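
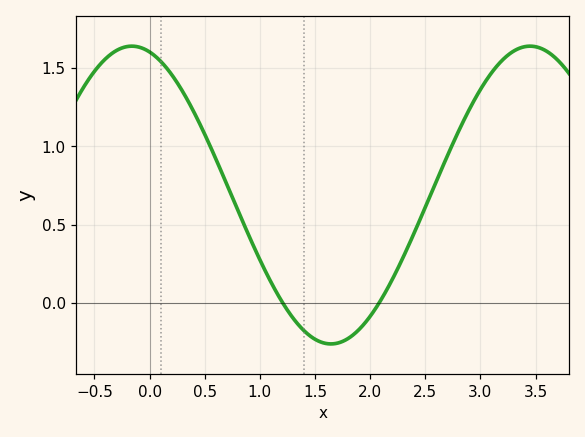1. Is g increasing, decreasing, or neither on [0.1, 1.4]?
decreasing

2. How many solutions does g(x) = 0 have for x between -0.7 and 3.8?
2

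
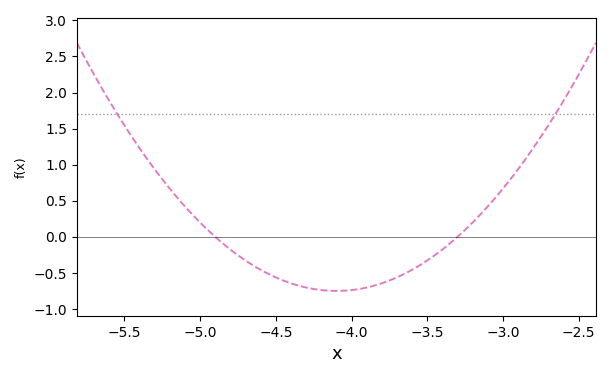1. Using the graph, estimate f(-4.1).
-0.749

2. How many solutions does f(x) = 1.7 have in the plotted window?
2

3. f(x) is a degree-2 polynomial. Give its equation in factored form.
y = 1.17(x + 4.9)(x + 3.3)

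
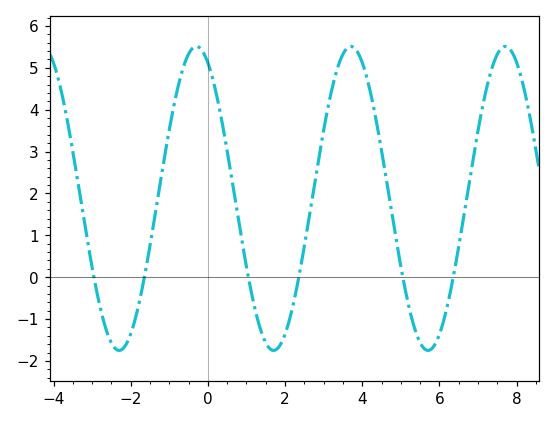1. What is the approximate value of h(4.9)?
0.779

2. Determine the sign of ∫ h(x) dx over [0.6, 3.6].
positive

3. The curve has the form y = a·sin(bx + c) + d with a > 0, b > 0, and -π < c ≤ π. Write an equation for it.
y = 3.63sin(1.57x + 2.04) + 1.88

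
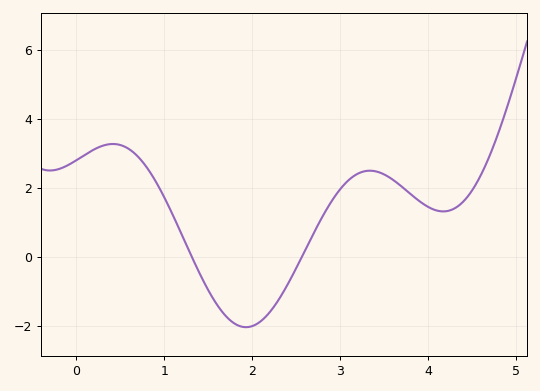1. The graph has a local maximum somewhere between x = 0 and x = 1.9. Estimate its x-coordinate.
0.4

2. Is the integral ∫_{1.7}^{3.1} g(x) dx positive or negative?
negative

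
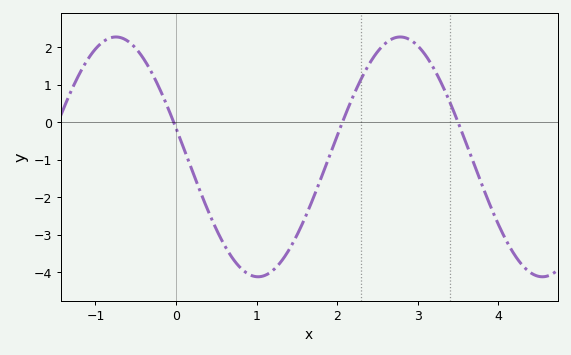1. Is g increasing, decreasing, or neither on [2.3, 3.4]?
neither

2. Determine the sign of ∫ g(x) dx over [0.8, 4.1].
negative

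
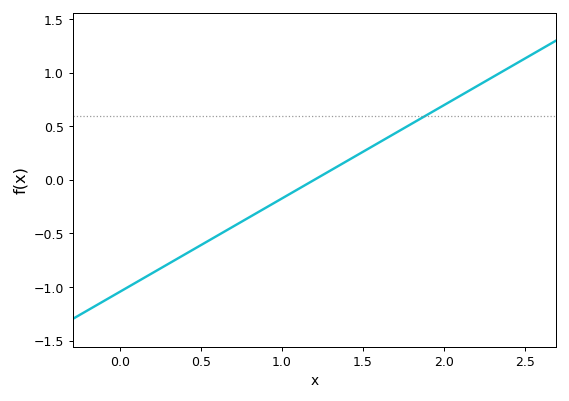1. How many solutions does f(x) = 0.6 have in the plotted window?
1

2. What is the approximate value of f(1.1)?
-0.1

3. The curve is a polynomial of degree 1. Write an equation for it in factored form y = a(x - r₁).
y = 0.87(x - 1.2)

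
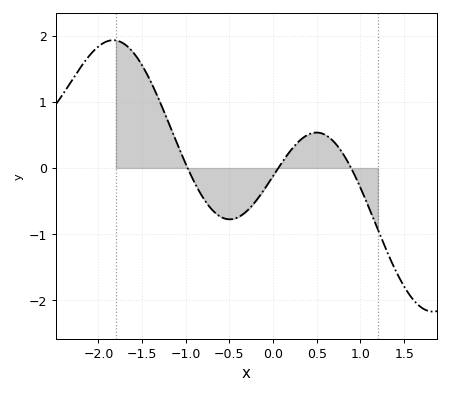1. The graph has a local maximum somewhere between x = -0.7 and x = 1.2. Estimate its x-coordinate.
0.5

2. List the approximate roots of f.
-1, 0.1, 0.9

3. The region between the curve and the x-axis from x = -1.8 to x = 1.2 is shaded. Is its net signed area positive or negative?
positive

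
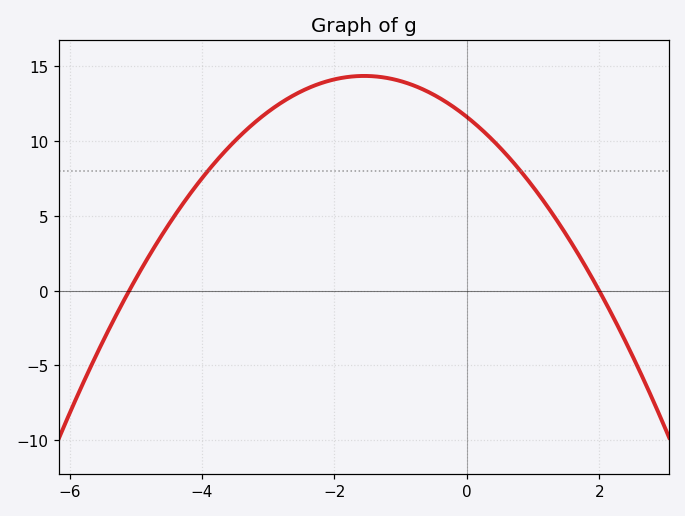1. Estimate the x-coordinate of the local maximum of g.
-1.55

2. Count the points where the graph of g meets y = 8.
2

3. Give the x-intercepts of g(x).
-5.1, 2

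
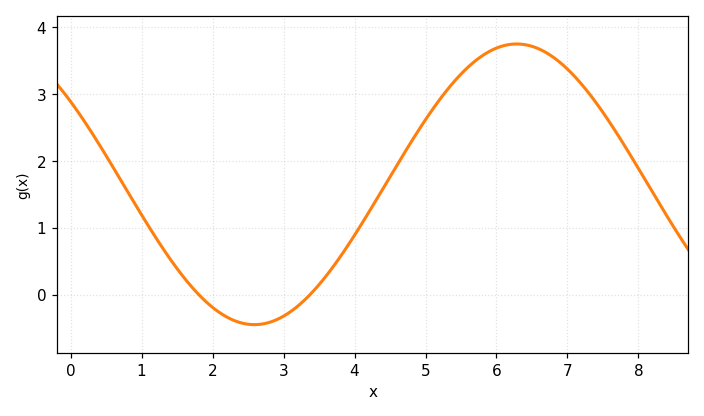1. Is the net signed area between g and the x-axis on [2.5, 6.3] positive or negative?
positive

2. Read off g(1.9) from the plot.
-0.1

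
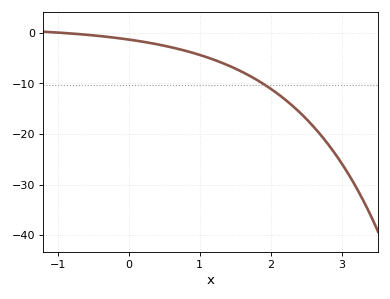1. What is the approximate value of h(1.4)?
-6.44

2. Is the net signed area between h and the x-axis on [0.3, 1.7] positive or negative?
negative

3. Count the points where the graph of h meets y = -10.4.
1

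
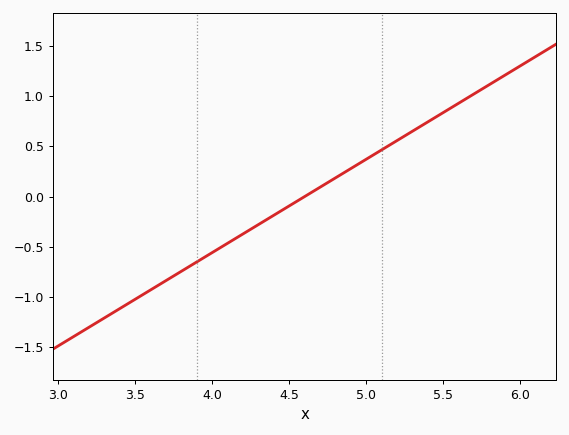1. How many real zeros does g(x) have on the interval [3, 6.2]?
1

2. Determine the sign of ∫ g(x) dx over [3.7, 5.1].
negative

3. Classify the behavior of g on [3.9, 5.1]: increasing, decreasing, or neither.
increasing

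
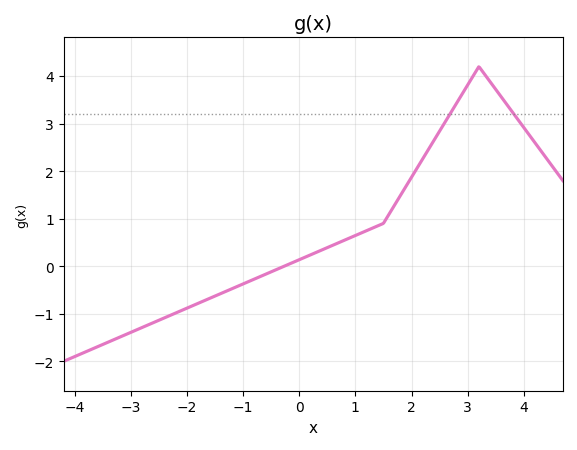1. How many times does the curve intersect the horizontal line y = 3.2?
2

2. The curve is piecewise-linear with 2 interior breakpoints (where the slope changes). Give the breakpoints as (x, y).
(1.5, 0.9); (3.2, 4.2)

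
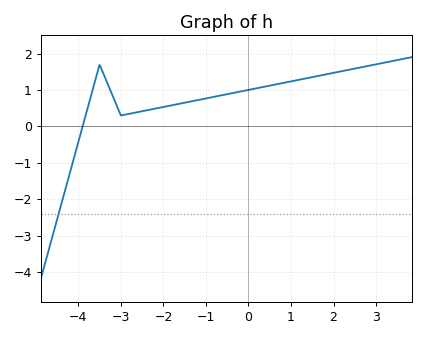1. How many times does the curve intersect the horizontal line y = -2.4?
1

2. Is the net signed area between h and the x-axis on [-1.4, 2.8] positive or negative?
positive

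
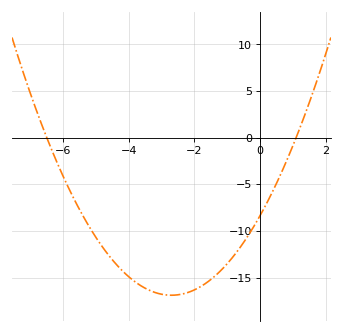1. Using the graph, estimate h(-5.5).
-7.5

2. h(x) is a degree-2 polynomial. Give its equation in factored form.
y = 1.17(x + 6.5)(x - 1.1)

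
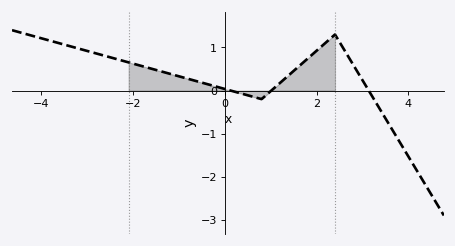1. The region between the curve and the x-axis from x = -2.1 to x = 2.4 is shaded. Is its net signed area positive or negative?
positive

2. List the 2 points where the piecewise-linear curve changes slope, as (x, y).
(0.8, -0.2); (2.4, 1.3)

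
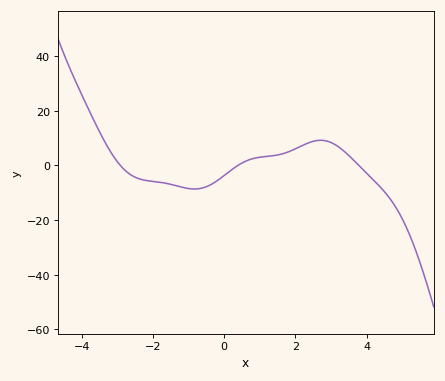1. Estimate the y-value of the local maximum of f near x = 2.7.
10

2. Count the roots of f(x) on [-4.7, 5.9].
3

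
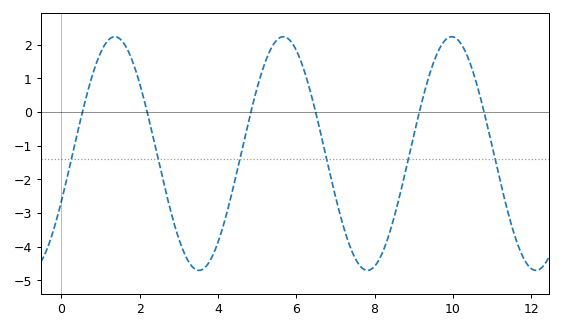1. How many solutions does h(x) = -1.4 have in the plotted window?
6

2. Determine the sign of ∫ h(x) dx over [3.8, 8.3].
negative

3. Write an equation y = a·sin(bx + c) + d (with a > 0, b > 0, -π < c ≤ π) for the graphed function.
y = 3.47sin(1.5x - 0.42) - 1.23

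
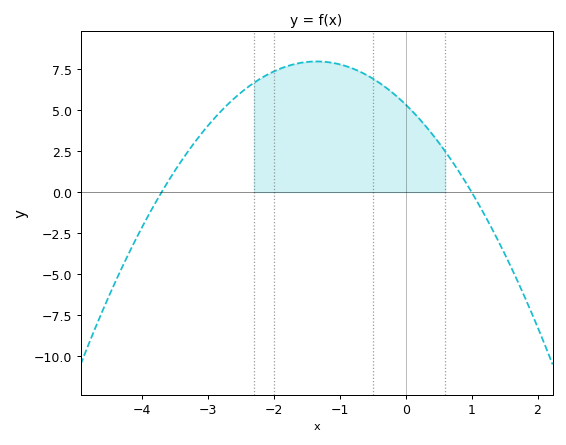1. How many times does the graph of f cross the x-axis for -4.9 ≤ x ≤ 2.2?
2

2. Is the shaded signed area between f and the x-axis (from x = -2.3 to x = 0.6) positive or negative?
positive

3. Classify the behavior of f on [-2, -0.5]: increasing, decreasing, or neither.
neither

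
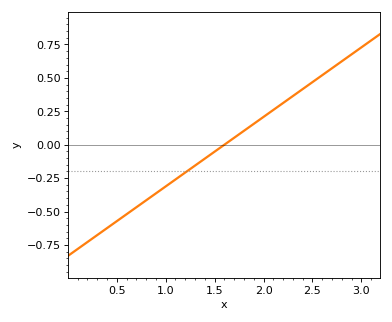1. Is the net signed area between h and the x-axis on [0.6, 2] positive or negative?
negative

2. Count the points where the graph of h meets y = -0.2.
1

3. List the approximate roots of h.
1.6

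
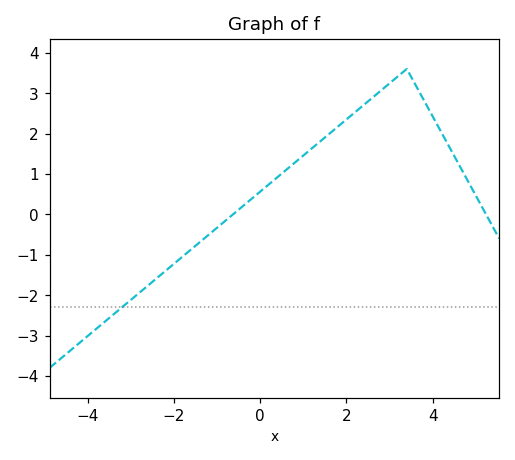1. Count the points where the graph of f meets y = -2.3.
1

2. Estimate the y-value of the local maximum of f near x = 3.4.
3.6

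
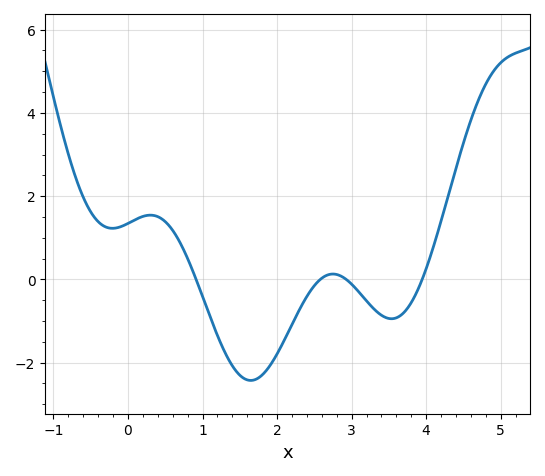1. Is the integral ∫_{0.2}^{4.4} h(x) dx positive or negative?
negative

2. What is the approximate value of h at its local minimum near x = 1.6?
-2.4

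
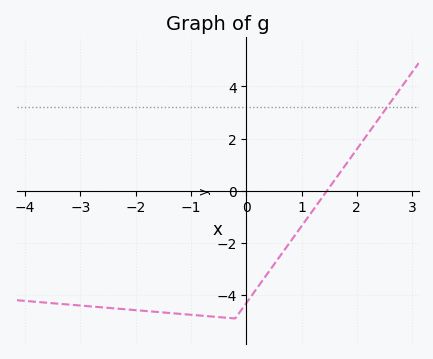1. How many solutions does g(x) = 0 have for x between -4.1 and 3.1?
1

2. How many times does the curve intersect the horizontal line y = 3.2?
1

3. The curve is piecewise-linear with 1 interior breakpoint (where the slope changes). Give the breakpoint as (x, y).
(-0.2, -4.9)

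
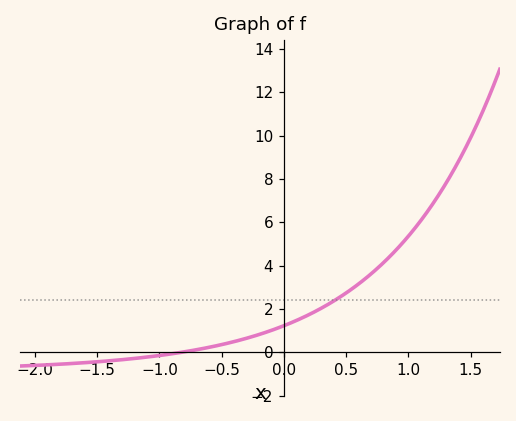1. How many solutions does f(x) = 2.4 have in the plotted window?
1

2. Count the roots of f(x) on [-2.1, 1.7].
1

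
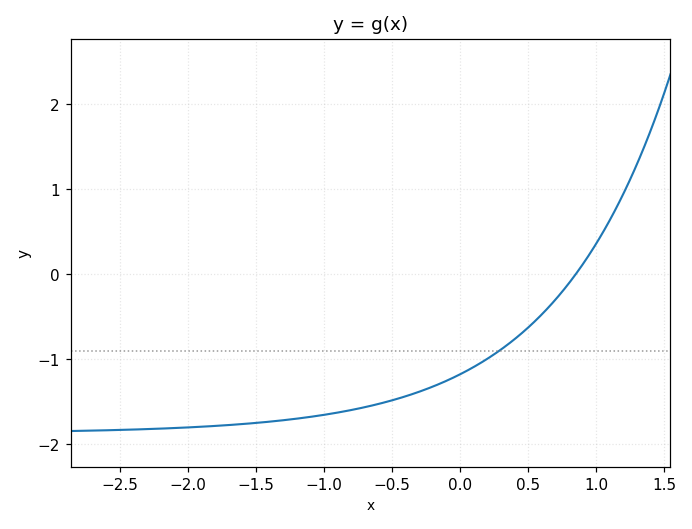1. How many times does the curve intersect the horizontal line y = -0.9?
1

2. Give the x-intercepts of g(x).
0.852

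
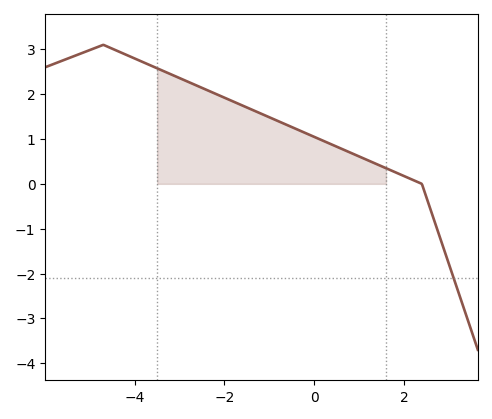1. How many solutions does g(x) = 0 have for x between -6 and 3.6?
1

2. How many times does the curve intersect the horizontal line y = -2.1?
1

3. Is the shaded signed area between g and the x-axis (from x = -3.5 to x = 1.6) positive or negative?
positive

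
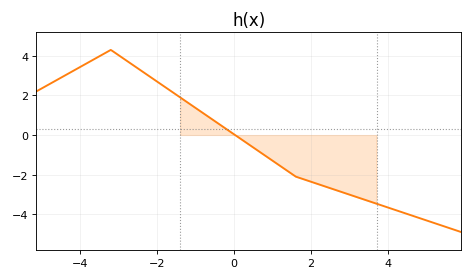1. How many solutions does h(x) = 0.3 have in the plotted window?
1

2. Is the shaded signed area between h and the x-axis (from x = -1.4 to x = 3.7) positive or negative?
negative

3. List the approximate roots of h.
0.025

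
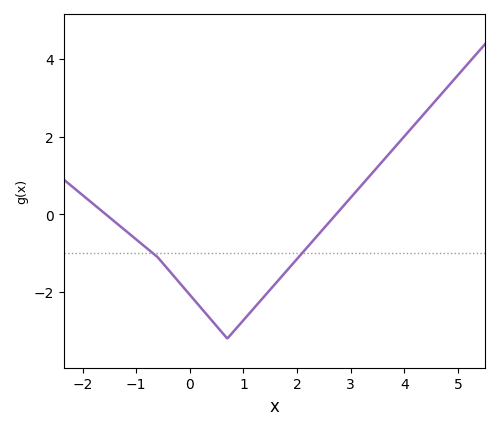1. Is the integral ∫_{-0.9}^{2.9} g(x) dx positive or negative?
negative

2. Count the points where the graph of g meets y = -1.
2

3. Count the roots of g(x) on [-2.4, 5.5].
2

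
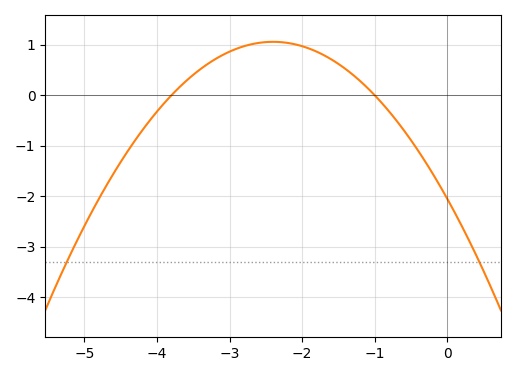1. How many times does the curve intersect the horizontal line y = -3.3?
2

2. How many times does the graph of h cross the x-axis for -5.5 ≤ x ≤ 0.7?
2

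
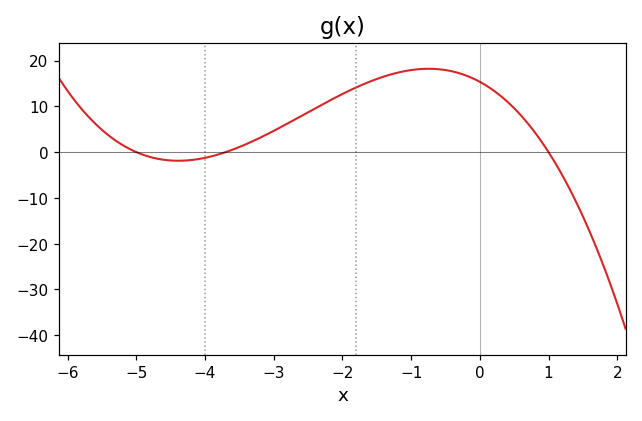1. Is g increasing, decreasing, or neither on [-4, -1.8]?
increasing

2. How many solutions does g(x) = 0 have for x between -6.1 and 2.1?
3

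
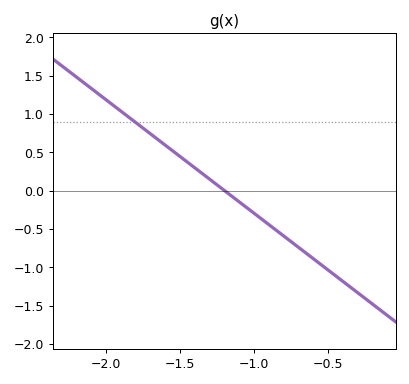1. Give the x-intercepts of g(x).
-1.2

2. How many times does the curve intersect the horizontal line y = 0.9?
1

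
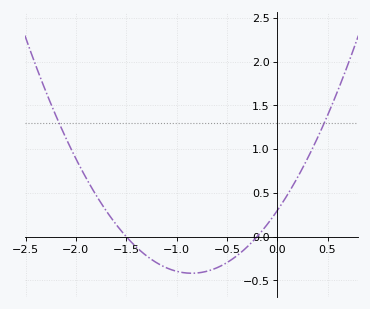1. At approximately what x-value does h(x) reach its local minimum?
-0.85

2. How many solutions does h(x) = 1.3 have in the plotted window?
2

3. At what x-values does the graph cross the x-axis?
-1.5, -0.2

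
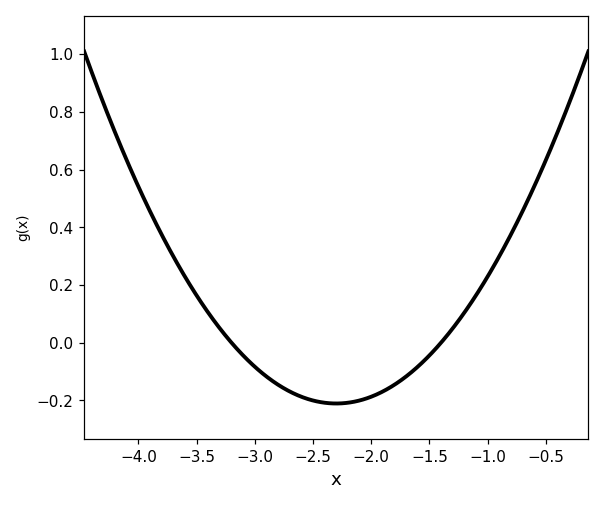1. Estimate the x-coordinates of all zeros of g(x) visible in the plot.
-3.2, -1.4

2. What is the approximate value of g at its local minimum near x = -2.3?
-0.22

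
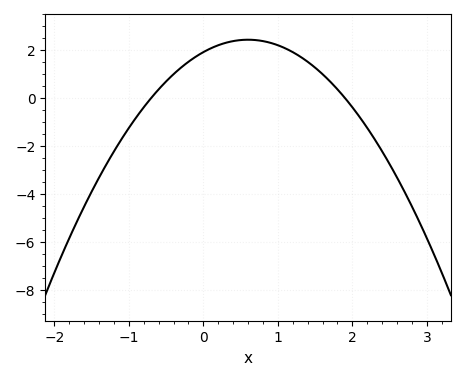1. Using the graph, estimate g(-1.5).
-3.92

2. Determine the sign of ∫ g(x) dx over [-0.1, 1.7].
positive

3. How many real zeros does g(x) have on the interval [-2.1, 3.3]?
2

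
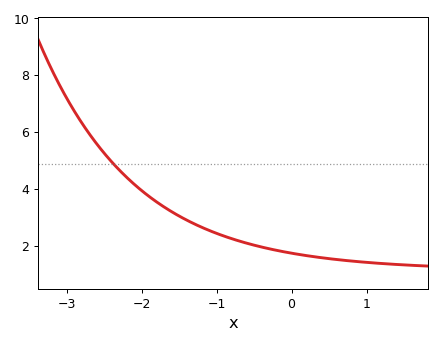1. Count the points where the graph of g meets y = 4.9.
1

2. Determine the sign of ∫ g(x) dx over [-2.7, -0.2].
positive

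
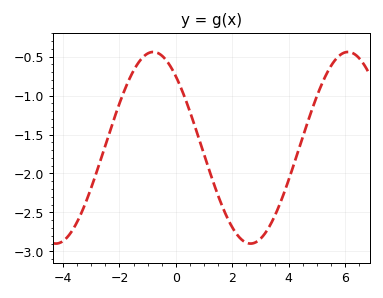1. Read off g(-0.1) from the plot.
-0.682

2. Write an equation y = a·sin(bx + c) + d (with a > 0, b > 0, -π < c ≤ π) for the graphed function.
y = 1.23sin(0.91x + 2.3) - 1.67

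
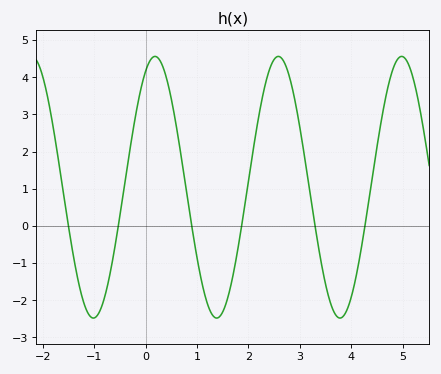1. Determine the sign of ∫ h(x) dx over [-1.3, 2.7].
positive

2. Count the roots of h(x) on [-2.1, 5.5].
6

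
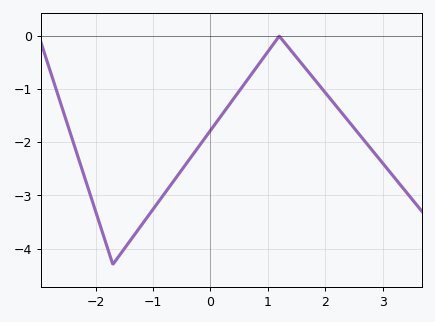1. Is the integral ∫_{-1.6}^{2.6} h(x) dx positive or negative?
negative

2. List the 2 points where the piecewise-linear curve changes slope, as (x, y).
(-1.7, -4.3); (1.2, 0)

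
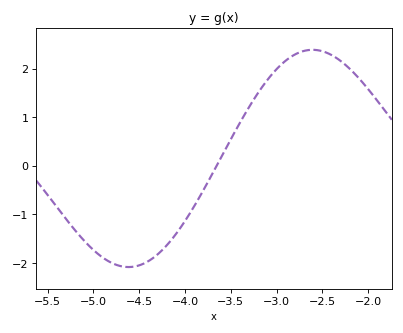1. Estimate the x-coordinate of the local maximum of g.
-2.6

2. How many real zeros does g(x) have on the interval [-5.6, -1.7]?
1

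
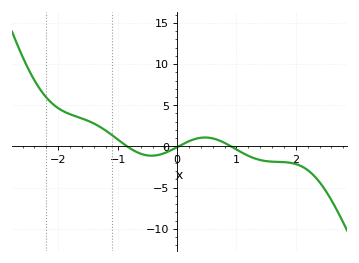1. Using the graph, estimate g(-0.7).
-0.607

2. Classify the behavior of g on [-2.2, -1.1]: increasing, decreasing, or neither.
decreasing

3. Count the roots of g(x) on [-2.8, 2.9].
3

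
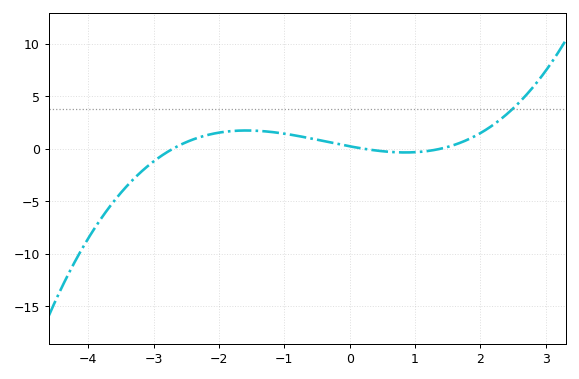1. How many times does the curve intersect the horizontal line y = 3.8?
1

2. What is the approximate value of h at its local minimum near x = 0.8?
-0.5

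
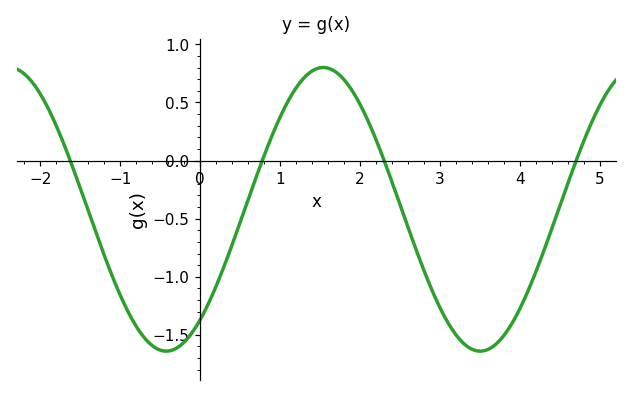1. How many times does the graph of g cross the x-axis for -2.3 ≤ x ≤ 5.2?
4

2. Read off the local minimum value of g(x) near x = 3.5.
-1.64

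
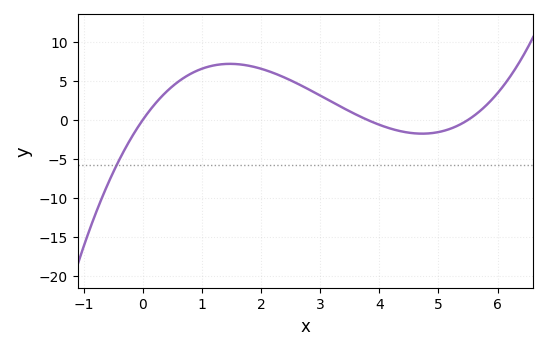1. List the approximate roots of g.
0, 3.8, 5.6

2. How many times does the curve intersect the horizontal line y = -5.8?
1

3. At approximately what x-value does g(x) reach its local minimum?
4.8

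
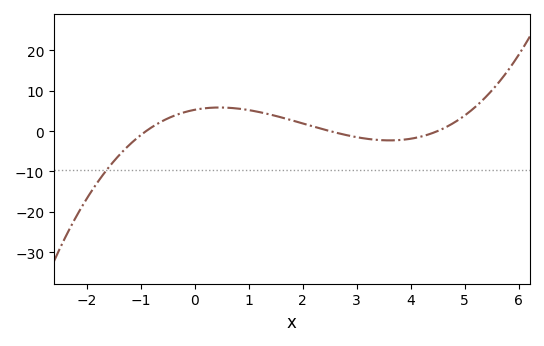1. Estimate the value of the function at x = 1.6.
3.39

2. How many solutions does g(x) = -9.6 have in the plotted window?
1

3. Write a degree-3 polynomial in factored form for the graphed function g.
y = 0.52(x + 0.9)(x - 2.5)(x - 4.5)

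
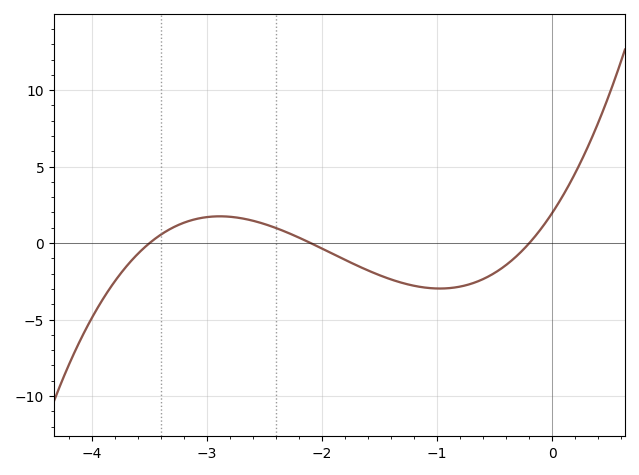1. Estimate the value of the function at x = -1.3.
-2.5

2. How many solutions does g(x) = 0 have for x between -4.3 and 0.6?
3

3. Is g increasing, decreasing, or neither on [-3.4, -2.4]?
neither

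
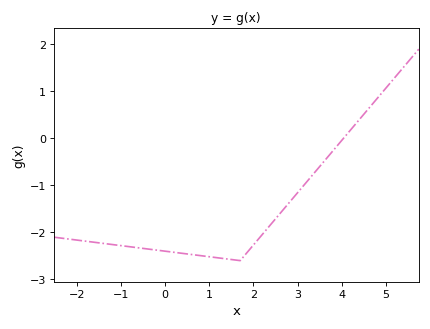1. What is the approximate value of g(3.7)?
-0.378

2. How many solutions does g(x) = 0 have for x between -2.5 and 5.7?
1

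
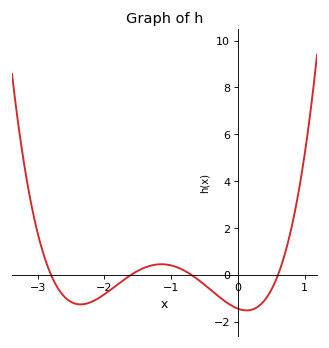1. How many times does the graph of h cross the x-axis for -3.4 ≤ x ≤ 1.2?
4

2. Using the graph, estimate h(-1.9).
-0.6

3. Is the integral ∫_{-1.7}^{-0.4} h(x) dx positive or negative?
positive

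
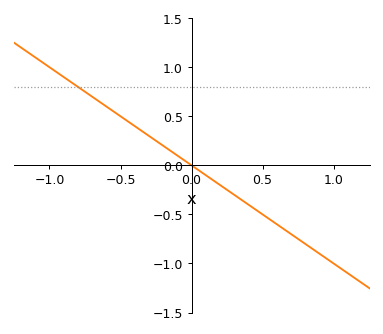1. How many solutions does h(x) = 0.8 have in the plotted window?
1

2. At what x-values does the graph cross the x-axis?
0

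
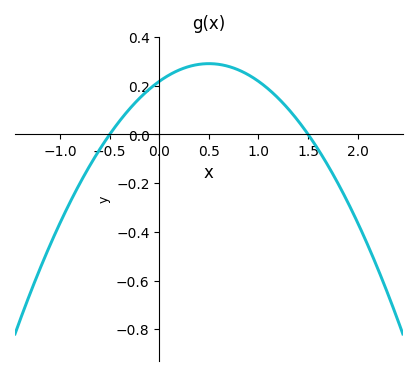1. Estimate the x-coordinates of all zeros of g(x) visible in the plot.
-0.5, 1.5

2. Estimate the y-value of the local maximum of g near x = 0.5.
0.28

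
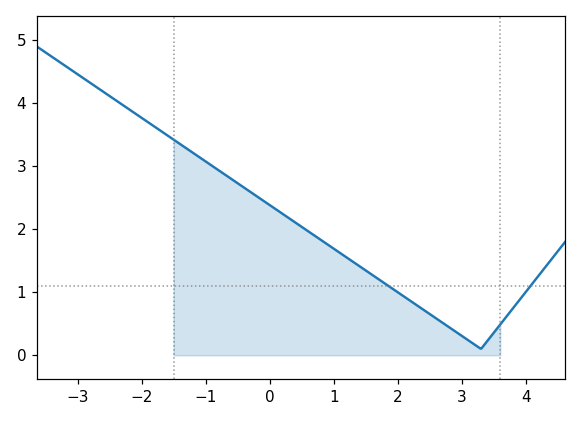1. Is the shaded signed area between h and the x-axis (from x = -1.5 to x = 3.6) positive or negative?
positive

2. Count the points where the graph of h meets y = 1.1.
2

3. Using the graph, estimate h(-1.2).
3.21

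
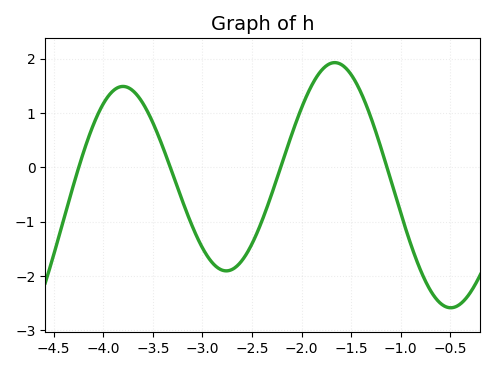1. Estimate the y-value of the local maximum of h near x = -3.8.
1.49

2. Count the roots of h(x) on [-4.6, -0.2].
4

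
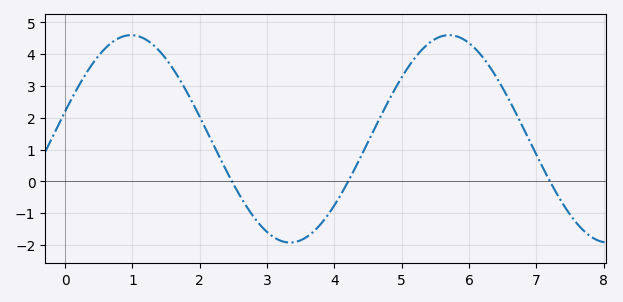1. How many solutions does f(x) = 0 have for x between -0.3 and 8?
3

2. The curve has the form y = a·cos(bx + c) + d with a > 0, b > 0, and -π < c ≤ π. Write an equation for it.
y = 3.26cos(1.33x - 1.3) + 1.34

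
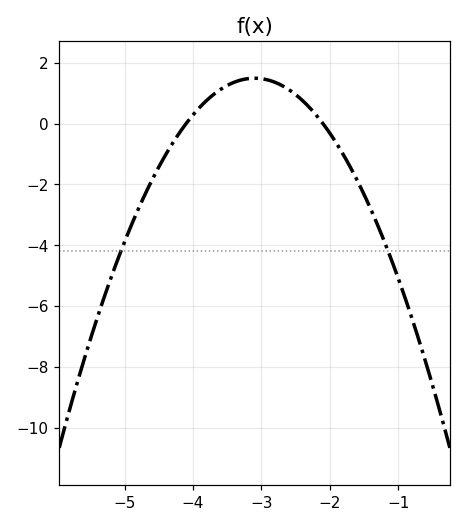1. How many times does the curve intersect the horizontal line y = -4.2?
2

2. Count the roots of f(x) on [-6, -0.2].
2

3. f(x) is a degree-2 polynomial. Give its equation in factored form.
y = -1.49(x + 4.1)(x + 2.1)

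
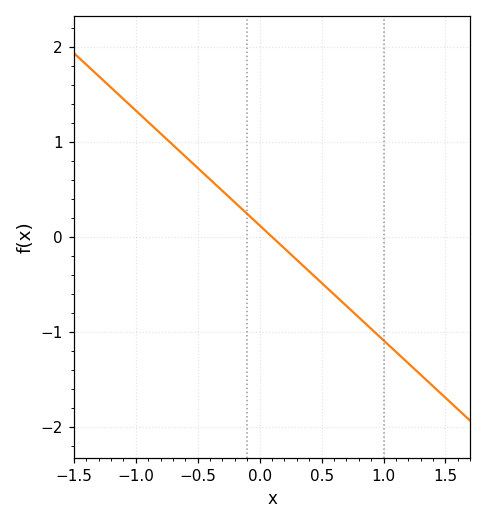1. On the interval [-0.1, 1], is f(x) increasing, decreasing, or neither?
decreasing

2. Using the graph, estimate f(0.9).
-1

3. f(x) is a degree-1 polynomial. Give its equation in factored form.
y = -1.21(x - 0.1)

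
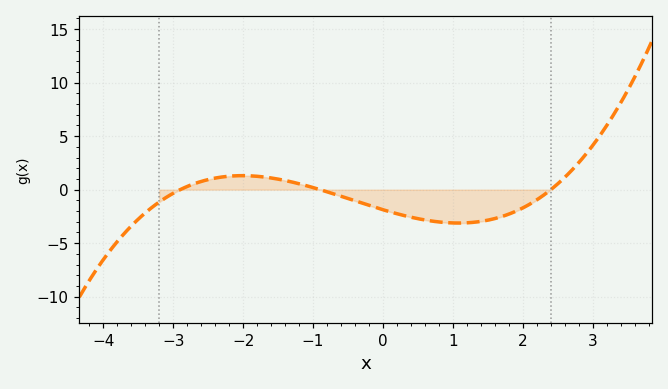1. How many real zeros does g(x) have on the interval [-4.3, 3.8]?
3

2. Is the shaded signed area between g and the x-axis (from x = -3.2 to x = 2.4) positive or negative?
negative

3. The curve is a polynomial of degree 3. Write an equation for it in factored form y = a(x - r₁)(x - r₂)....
y = 0.3(x + 2.9)(x + 0.9)(x - 2.4)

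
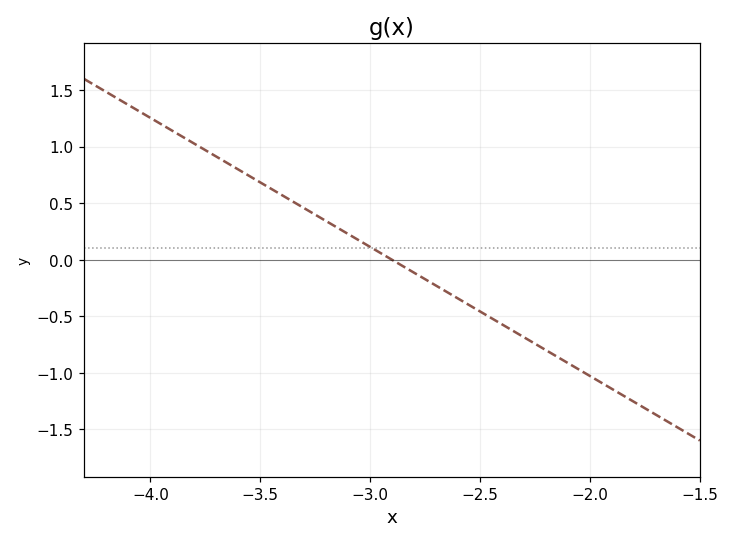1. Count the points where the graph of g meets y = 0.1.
1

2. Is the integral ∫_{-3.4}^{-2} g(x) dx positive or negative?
negative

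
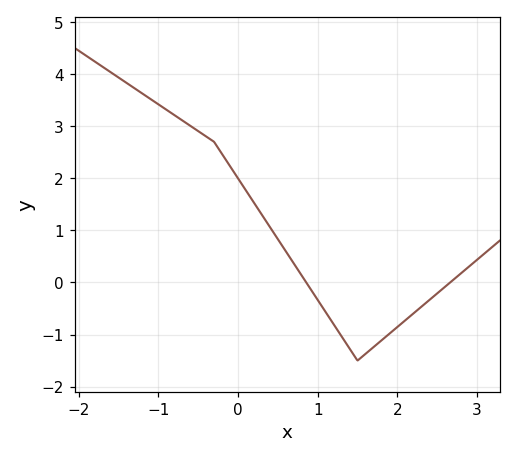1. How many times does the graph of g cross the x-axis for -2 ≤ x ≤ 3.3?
2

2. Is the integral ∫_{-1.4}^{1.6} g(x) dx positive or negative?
positive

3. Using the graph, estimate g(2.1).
-0.726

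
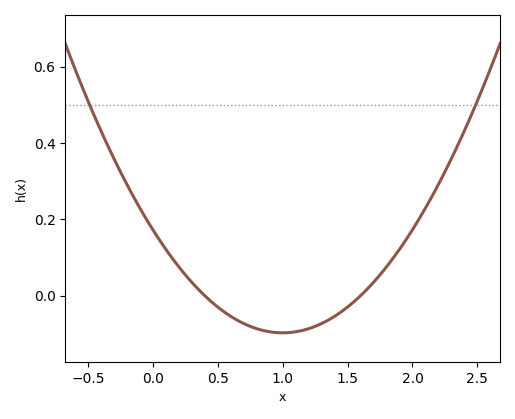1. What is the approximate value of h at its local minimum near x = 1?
-0.097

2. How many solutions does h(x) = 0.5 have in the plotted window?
2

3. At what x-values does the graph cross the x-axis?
0.4, 1.6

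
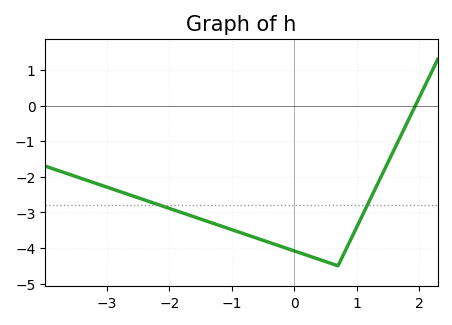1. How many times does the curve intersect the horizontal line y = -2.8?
2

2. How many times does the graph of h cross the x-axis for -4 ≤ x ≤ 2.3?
1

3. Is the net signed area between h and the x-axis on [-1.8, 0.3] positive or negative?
negative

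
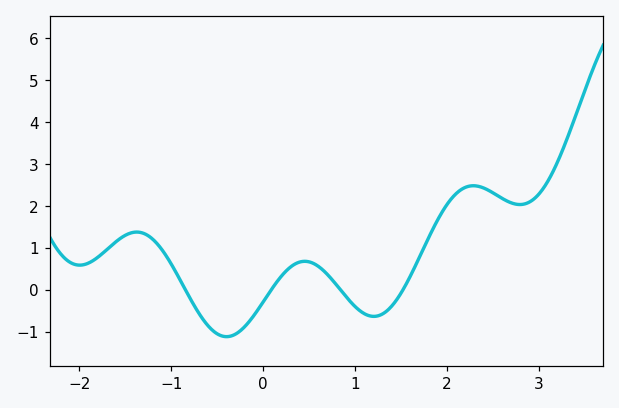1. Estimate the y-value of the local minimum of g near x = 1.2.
-0.63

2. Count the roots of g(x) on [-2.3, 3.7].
4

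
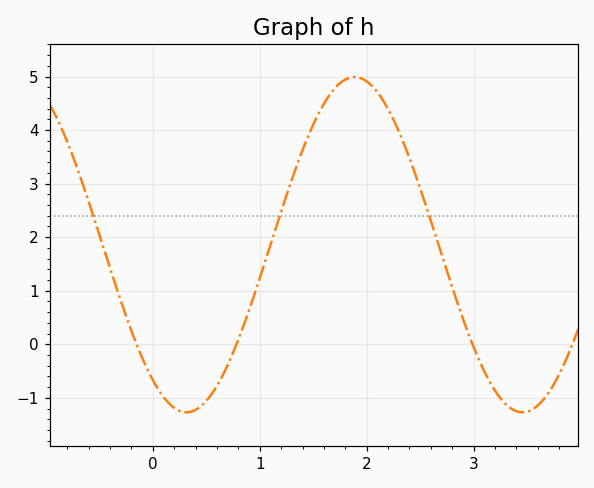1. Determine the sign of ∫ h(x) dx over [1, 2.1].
positive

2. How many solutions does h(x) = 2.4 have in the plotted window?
3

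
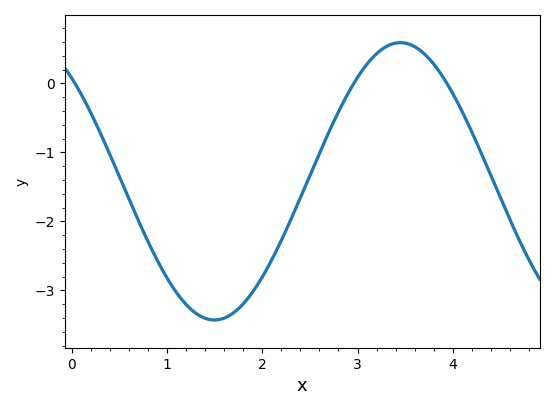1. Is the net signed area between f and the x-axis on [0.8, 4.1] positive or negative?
negative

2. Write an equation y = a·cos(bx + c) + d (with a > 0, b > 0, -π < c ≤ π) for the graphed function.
y = 2.01cos(1.61x + 0.73) - 1.42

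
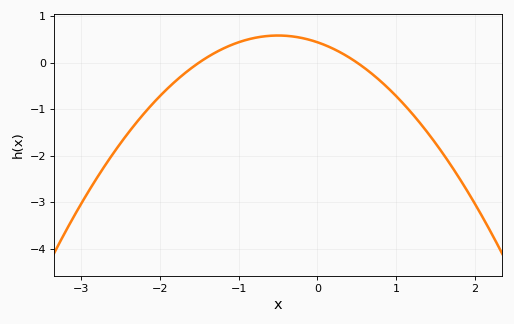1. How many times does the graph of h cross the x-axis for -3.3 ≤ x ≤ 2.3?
2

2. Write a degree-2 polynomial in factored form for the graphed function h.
y = -0.58(x + 1.5)(x - 0.5)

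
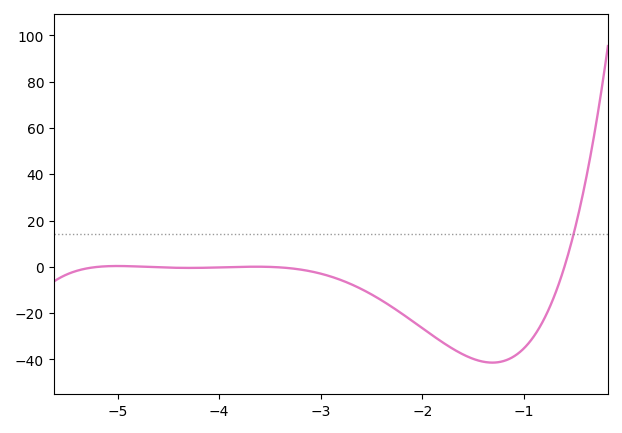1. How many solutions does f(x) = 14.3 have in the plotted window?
1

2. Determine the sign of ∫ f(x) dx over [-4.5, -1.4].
negative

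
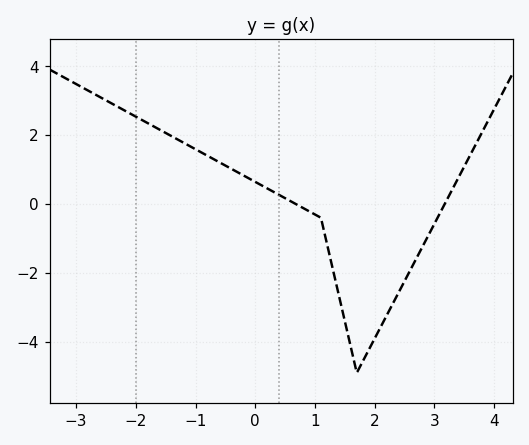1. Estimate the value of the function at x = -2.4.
2.91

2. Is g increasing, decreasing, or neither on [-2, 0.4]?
decreasing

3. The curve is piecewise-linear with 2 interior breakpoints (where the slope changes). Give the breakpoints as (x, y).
(1.1, -0.4); (1.7, -4.9)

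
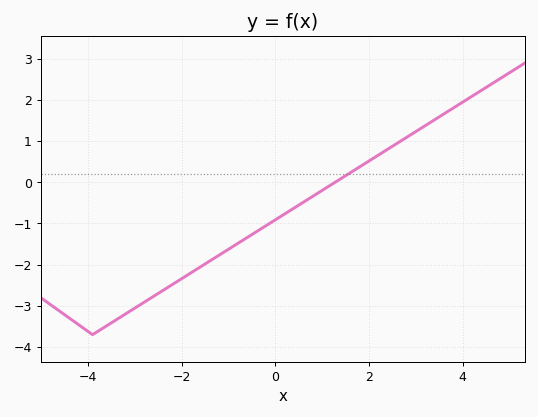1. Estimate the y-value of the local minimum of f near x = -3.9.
-3.7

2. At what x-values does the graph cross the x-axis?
1.28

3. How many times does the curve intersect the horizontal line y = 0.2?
1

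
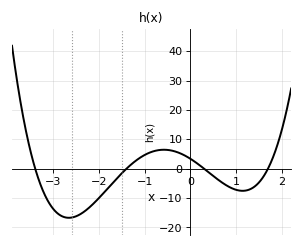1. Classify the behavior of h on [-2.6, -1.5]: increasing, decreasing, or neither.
increasing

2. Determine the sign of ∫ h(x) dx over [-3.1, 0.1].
negative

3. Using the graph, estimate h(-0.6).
6.45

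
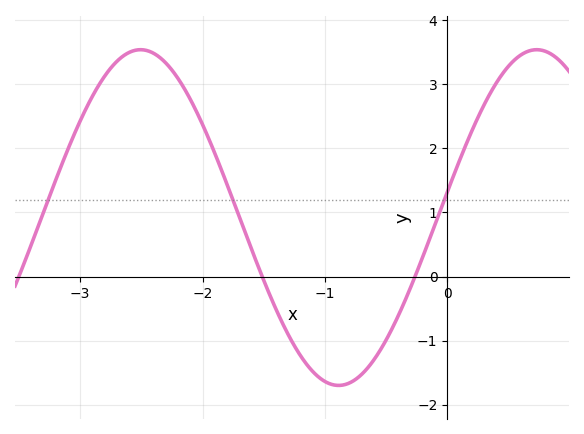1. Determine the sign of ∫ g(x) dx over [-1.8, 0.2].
negative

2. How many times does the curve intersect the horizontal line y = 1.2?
3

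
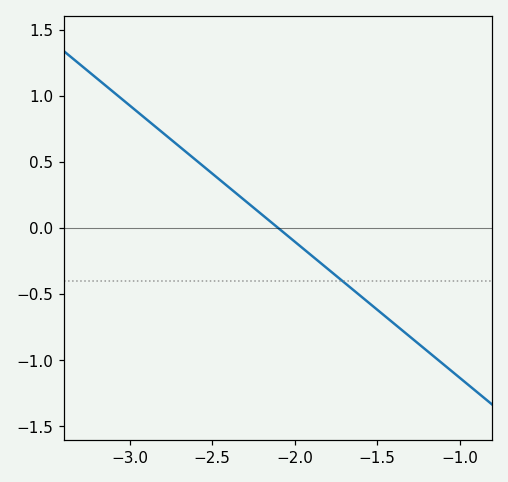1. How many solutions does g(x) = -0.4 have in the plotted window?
1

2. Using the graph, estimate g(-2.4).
0.309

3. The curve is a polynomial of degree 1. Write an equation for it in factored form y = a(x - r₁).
y = -1.03(x + 2.1)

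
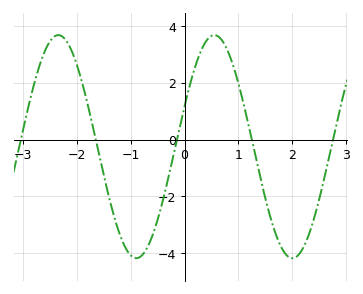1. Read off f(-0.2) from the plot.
-0.4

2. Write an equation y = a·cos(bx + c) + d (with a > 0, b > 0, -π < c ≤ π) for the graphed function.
y = 3.93cos(2.2x - 1.2) - 0.25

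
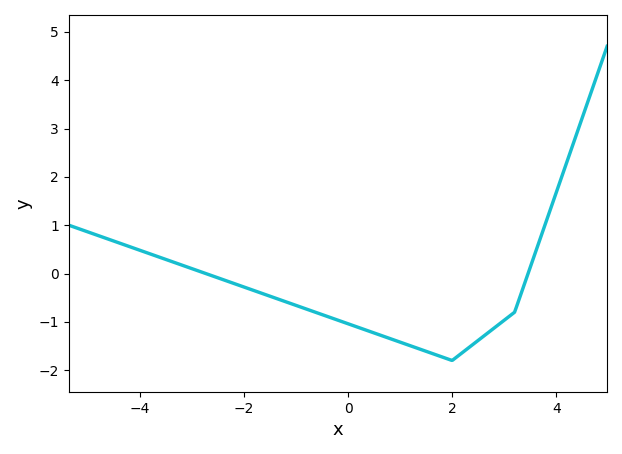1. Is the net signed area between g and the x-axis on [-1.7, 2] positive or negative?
negative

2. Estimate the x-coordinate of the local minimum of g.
2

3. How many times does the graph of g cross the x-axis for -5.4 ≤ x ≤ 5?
2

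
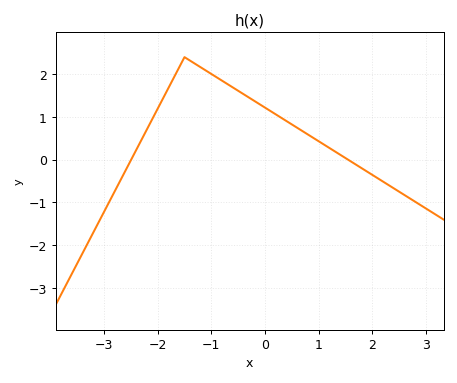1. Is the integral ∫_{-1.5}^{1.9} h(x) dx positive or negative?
positive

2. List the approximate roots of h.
-2.5, 1.5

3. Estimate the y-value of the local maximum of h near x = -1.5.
2.4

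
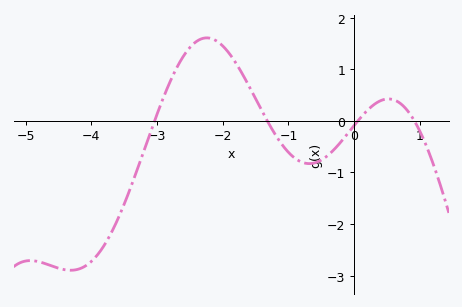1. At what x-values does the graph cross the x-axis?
-3, -1.3, 0.1, 0.9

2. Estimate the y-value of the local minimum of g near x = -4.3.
-2.9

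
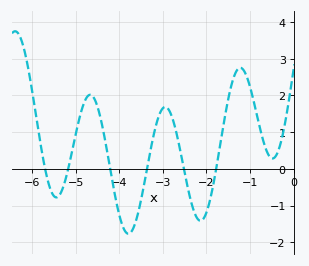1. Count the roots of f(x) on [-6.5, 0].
6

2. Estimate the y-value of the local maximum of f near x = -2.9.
1.7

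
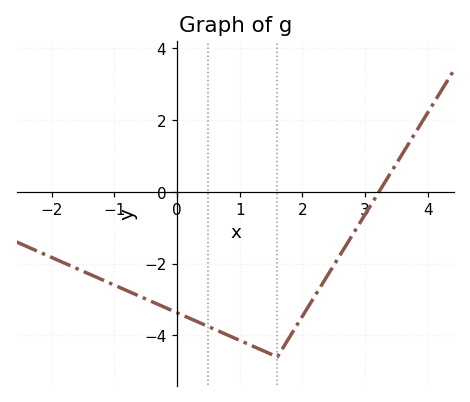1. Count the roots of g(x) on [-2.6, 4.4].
1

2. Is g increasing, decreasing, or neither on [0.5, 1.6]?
decreasing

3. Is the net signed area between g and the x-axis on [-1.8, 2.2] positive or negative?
negative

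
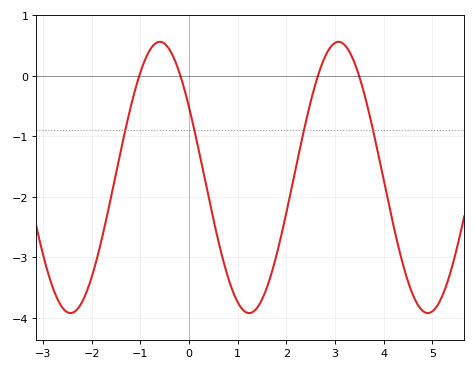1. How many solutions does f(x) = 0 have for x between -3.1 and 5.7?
4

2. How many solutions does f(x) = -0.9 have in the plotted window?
4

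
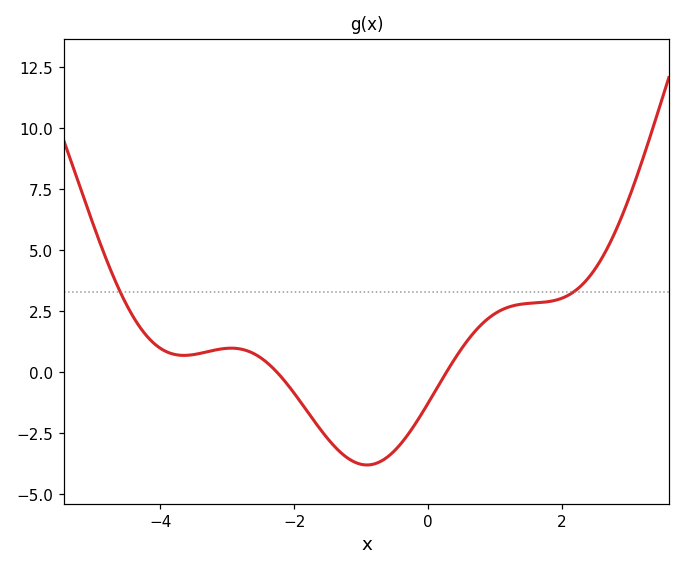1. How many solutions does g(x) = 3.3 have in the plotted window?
2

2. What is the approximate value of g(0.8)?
2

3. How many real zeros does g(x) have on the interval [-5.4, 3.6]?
2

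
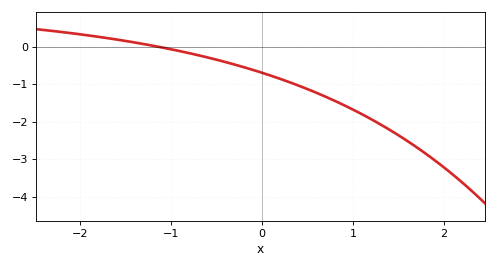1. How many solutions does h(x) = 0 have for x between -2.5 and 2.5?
1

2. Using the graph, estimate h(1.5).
-2.4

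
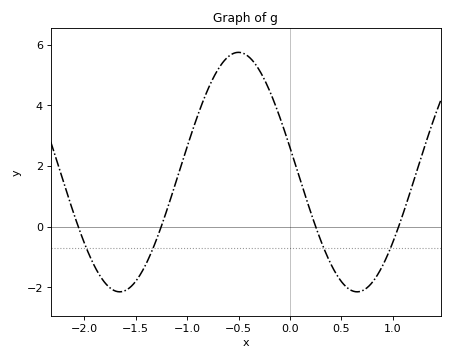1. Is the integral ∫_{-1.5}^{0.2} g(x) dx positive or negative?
positive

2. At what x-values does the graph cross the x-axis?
-2.06, -1.25, 0.251, 1.06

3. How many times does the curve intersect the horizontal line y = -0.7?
4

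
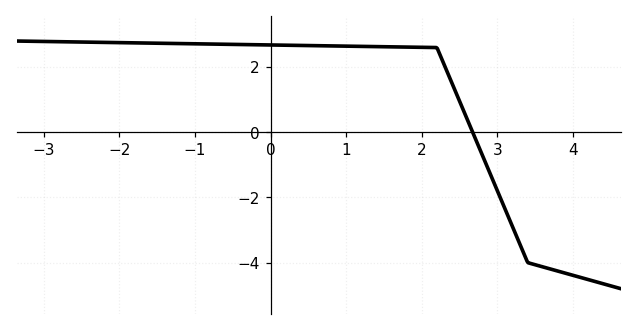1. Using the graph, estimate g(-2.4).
2.77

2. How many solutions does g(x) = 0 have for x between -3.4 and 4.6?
1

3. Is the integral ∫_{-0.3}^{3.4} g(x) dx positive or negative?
positive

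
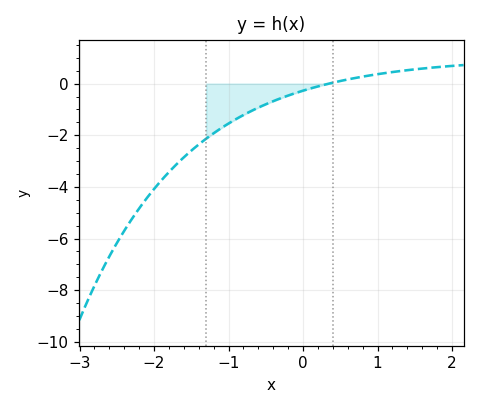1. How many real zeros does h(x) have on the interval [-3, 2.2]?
1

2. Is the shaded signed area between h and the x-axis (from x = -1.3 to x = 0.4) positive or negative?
negative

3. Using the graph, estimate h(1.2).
0.4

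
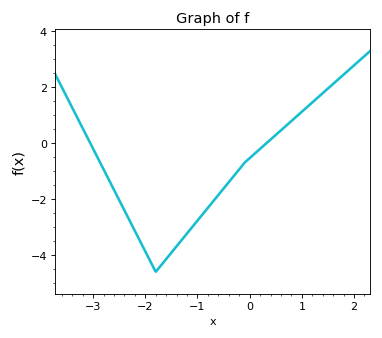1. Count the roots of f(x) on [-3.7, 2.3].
2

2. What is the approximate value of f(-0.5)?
-1.6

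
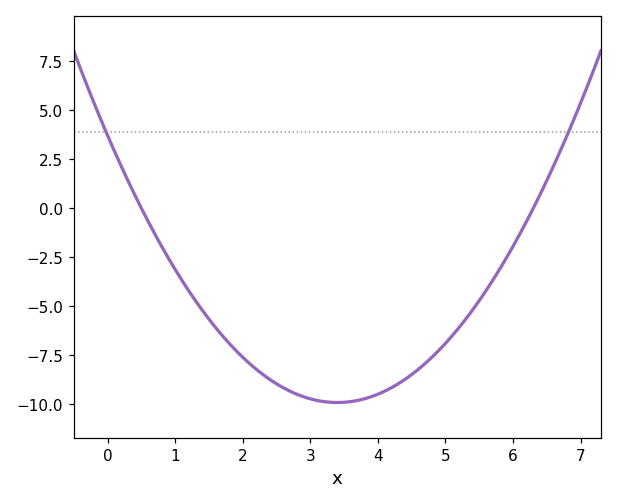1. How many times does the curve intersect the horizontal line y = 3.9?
2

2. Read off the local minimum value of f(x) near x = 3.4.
-10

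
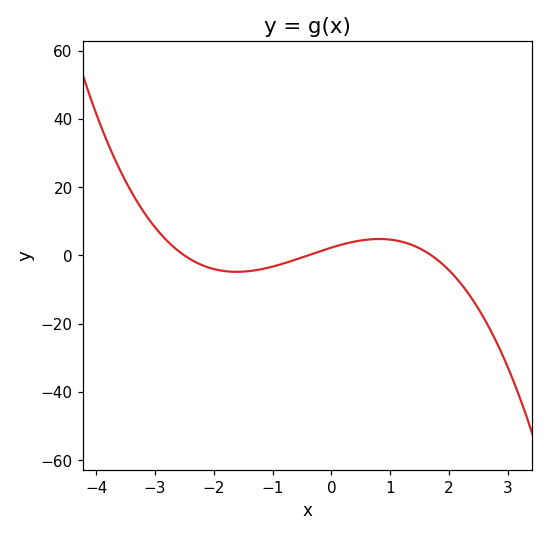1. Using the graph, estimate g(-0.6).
-2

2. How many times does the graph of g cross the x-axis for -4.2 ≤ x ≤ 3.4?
3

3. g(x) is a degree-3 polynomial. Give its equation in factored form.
y = -1.35(x + 2.5)(x + 0.4)(x - 1.7)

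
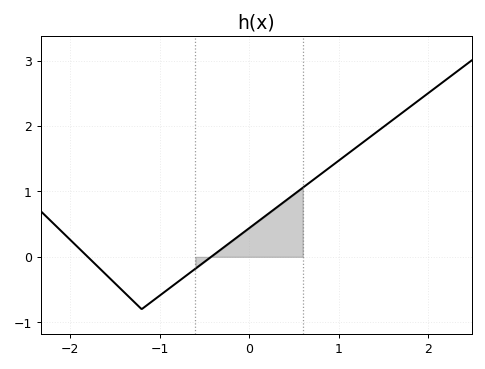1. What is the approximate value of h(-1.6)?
-0.268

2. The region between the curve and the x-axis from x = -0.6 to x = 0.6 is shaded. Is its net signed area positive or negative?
positive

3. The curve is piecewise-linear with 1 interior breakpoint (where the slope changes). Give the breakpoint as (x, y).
(-1.2, -0.8)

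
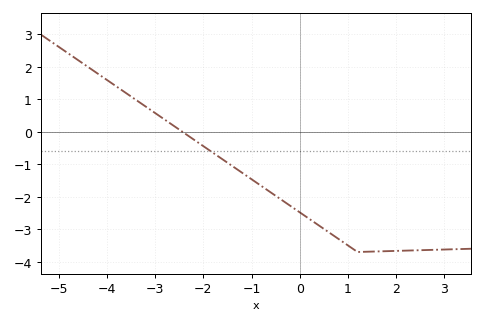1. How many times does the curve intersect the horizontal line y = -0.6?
1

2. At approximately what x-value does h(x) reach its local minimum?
1.2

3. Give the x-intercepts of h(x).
-2.4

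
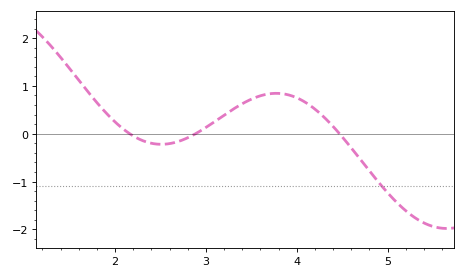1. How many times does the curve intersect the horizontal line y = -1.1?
1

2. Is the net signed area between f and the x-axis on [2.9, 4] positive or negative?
positive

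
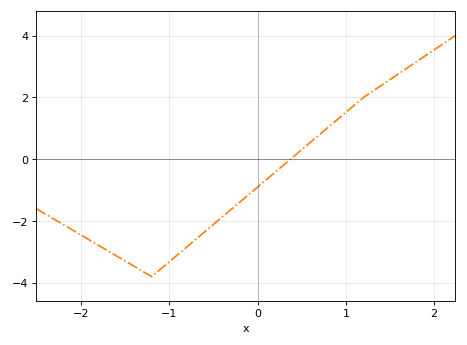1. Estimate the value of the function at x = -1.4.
-3.4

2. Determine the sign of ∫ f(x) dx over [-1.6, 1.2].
negative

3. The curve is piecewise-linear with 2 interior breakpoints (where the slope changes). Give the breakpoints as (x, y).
(-1.2, -3.8); (1.2, 2)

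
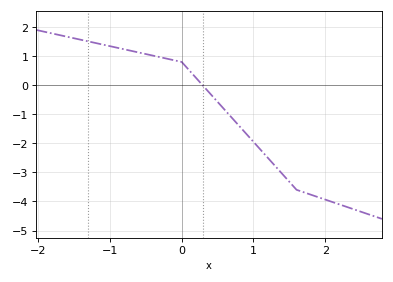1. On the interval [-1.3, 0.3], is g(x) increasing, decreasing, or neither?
decreasing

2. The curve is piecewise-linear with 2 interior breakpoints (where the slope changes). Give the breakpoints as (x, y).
(0, 0.8); (1.6, -3.6)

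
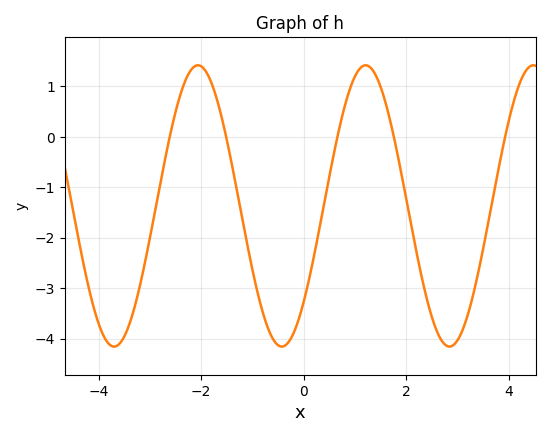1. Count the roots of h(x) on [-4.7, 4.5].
5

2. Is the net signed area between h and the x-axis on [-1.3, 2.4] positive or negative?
negative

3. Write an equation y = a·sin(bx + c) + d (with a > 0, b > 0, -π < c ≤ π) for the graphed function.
y = 2.79sin(1.9x - 0.75) - 1.37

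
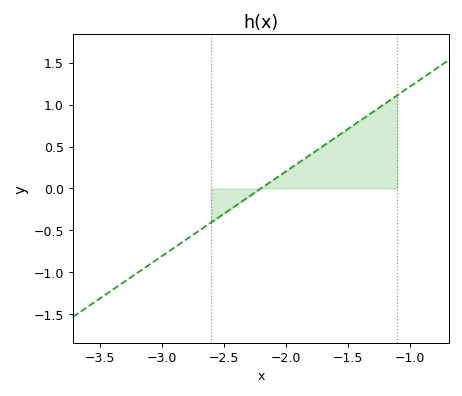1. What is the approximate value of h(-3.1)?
-0.909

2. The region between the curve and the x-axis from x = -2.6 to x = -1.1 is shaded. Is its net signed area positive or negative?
positive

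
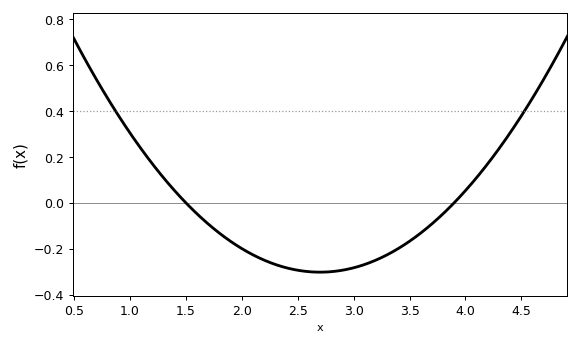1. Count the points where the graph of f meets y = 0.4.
2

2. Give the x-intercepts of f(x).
1.5, 3.9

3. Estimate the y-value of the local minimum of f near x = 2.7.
-0.302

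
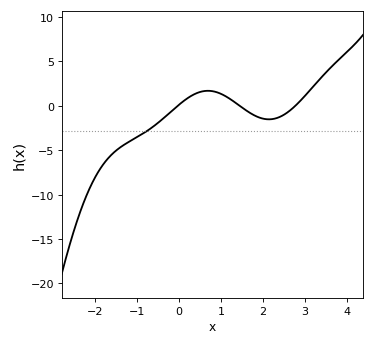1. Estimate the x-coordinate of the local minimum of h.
2.14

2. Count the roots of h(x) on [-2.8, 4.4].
3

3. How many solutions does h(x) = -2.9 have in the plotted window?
1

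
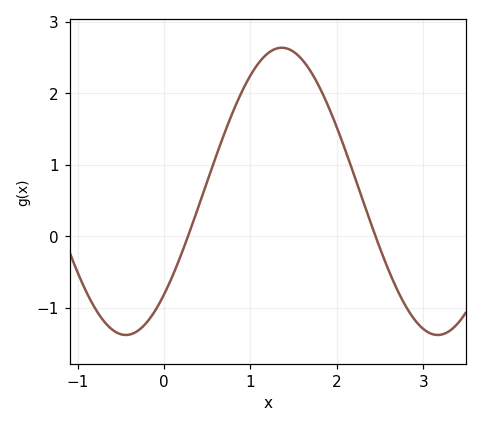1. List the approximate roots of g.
0.3, 2.4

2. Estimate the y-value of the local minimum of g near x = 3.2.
-1.4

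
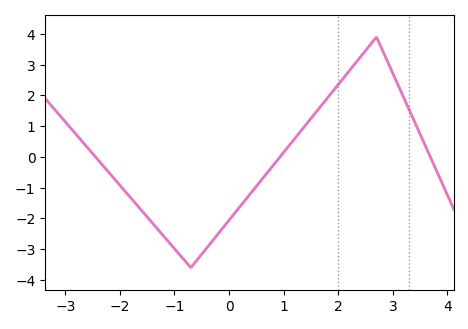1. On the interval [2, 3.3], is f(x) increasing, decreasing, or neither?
neither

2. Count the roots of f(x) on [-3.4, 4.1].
3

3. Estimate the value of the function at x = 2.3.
3.02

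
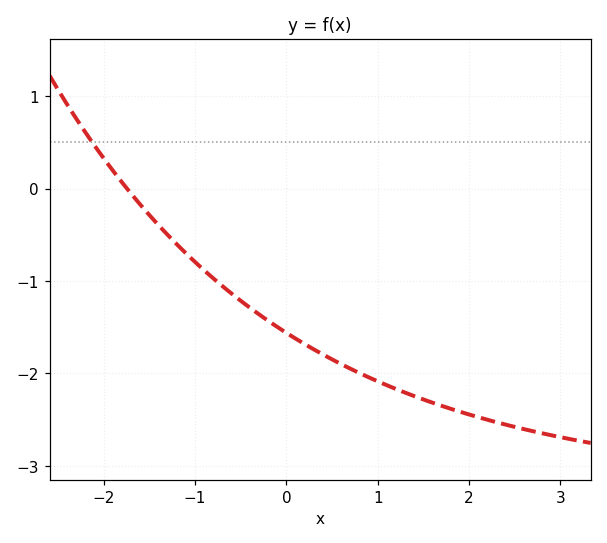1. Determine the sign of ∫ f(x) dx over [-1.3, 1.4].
negative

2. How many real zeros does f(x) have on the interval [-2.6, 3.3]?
1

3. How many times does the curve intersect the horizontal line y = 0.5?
1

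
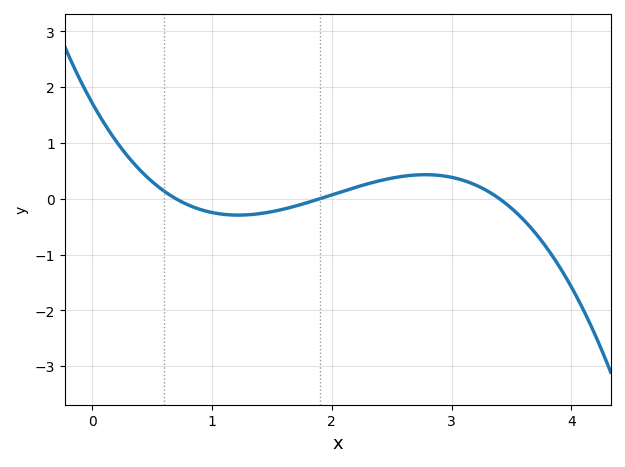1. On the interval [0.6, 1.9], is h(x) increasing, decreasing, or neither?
neither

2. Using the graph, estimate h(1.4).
-0.266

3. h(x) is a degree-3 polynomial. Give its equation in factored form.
y = -0.38(x - 0.7)(x - 1.9)(x - 3.4)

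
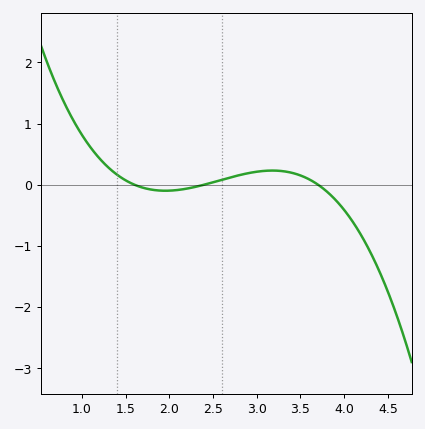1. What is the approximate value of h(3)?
0.2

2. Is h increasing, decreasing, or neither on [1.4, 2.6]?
neither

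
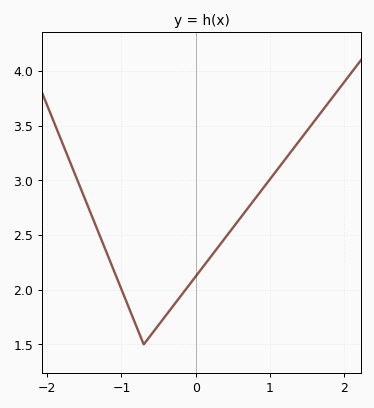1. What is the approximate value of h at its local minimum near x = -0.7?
1.5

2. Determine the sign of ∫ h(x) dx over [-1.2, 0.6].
positive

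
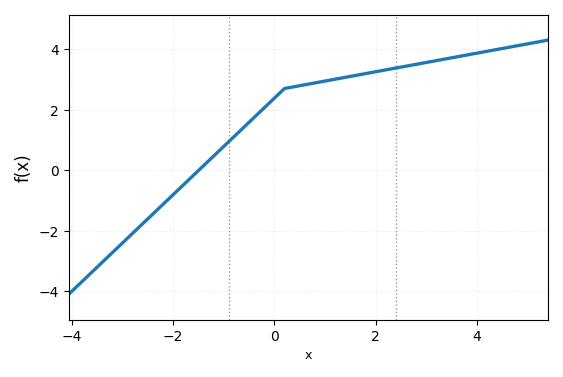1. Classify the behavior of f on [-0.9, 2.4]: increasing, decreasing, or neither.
increasing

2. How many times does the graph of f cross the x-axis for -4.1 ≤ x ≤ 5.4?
1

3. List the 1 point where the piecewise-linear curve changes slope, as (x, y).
(0.2, 2.7)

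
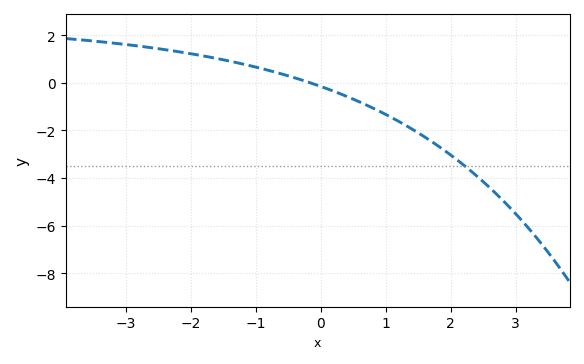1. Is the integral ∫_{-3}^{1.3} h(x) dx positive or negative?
positive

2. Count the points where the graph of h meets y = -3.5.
1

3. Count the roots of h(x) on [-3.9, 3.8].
1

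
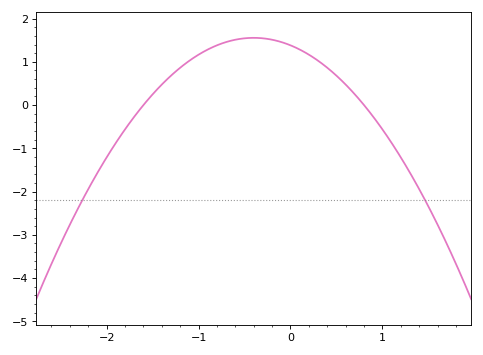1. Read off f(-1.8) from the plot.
-0.6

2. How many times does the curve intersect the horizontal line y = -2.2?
2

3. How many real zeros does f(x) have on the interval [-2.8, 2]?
2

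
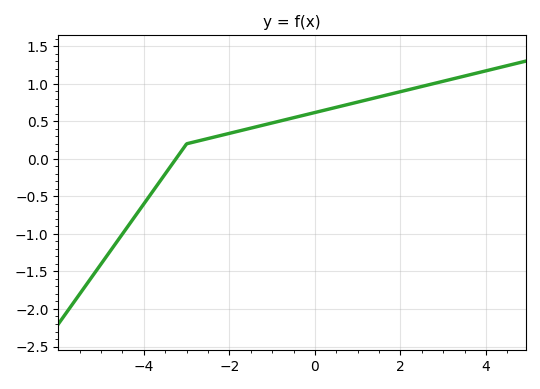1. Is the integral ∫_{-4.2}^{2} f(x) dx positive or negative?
positive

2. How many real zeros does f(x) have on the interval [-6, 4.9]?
1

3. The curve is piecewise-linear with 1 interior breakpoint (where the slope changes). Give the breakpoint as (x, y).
(-3, 0.2)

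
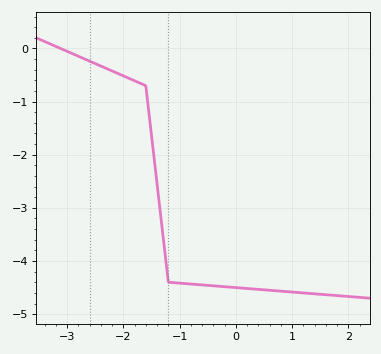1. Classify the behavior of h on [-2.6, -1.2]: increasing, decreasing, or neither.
decreasing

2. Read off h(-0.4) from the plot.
-4.47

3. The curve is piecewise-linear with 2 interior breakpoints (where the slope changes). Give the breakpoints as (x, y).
(-1.6, -0.7); (-1.2, -4.4)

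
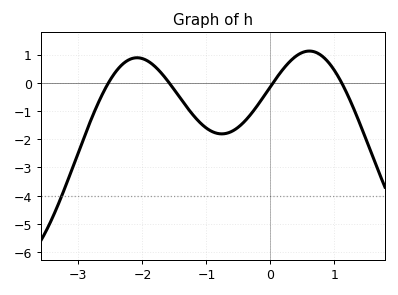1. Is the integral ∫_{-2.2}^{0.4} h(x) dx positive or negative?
negative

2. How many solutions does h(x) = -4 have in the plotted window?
1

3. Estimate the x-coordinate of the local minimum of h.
-0.8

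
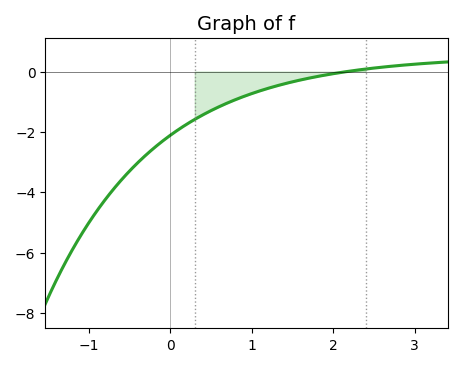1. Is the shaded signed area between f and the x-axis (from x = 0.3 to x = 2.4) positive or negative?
negative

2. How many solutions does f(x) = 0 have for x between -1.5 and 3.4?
1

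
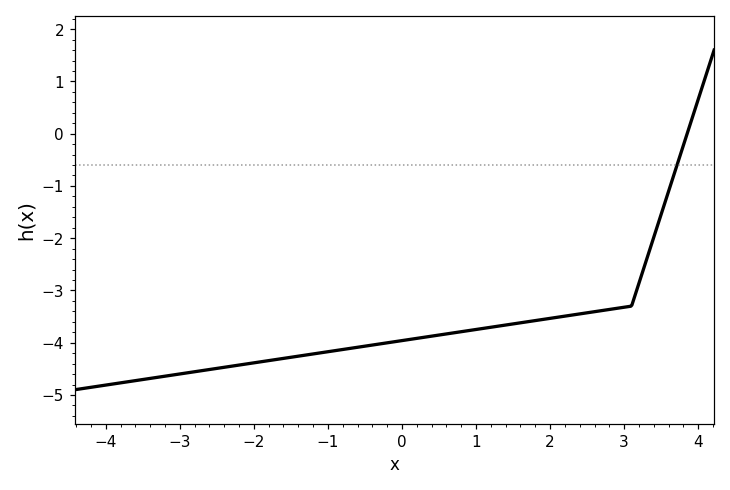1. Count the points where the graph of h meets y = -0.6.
1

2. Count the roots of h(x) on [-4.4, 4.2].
1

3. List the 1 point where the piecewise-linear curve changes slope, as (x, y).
(3.1, -3.3)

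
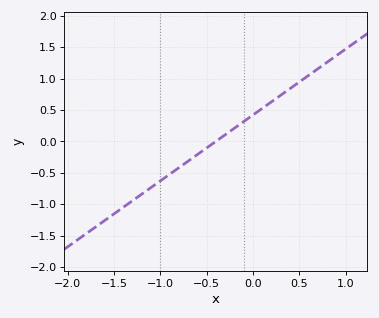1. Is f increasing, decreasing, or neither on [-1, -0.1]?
increasing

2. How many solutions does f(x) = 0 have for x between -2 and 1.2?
1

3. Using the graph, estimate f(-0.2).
0.2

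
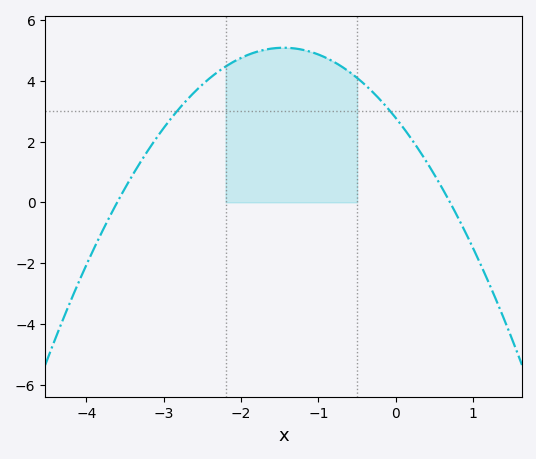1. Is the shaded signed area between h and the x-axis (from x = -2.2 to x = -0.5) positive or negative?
positive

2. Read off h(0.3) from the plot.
1.8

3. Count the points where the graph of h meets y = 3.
2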